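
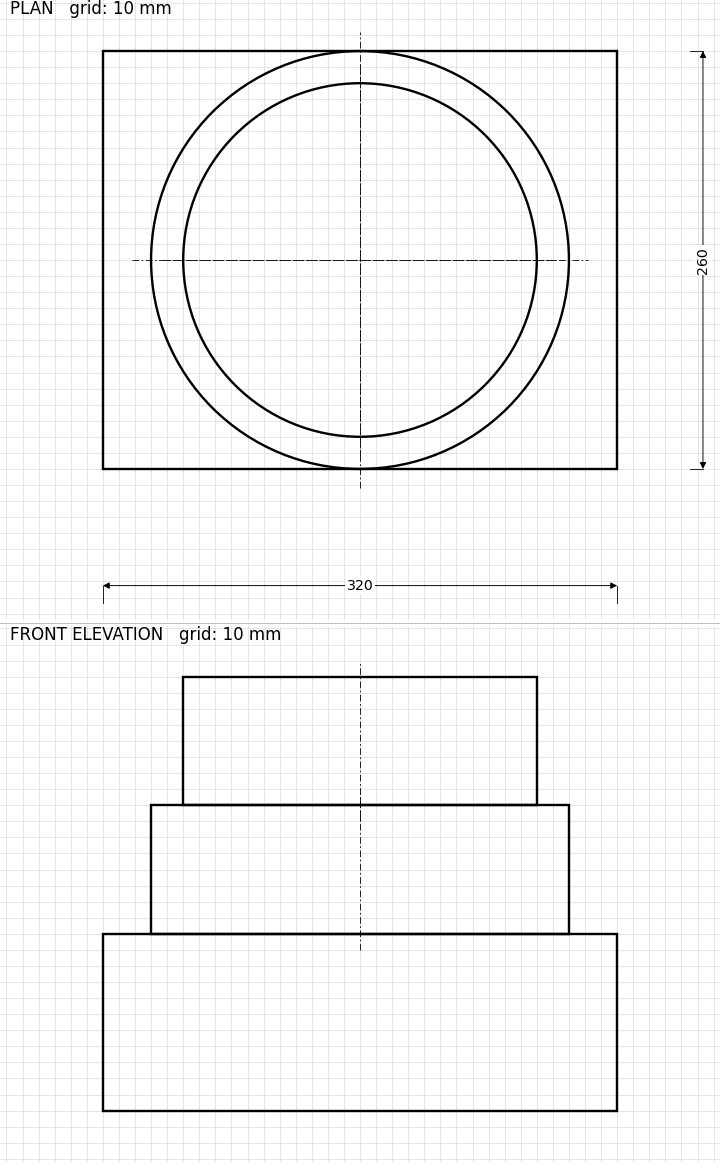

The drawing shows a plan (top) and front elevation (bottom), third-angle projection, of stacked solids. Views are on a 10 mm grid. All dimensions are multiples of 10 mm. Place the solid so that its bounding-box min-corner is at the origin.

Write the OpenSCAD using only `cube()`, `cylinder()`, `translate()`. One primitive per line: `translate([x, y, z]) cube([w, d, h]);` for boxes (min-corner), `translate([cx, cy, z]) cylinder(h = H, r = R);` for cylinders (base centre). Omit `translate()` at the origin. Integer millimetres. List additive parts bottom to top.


cube([320, 260, 110]);
translate([160, 130, 110]) cylinder(h = 80, r = 130);
translate([160, 130, 190]) cylinder(h = 80, r = 110);


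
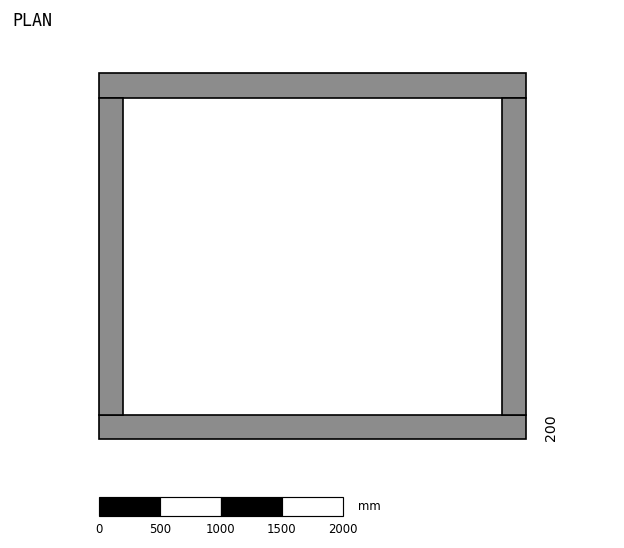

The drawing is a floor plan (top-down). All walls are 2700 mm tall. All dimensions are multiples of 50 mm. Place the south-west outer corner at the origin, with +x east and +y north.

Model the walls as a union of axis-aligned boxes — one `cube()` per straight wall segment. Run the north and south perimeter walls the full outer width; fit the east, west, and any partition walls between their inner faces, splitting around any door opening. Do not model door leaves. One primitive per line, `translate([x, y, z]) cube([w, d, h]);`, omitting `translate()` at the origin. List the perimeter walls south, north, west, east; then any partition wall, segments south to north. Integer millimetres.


cube([3500, 200, 2700]);
translate([0, 2800, 0]) cube([3500, 200, 2700]);
translate([0, 200, 0]) cube([200, 2600, 2700]);
translate([3300, 200, 0]) cube([200, 2600, 2700]);


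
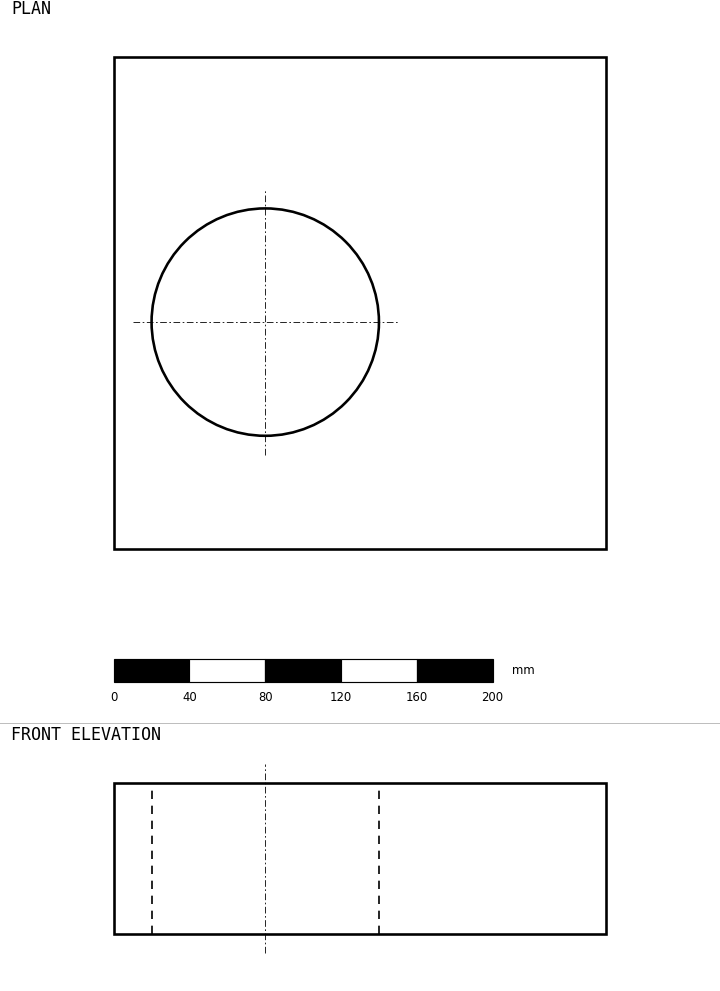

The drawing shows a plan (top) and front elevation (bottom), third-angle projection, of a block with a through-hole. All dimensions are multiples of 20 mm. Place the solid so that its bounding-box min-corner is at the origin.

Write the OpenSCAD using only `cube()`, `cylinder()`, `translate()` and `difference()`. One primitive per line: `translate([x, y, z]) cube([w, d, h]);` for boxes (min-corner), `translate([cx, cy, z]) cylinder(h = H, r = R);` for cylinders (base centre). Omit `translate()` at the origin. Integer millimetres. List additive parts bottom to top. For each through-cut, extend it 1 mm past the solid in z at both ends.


difference() {
  cube([260, 260, 80]);
  translate([80, 120, -1]) cylinder(h = 82, r = 60);
}


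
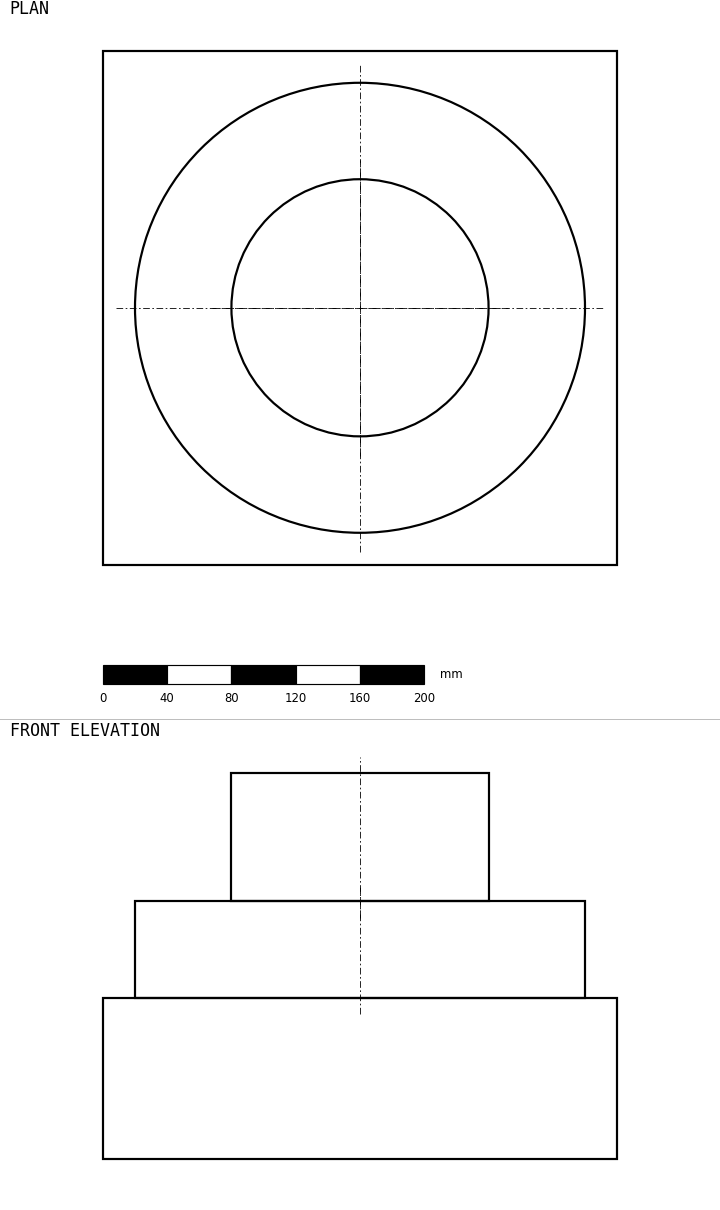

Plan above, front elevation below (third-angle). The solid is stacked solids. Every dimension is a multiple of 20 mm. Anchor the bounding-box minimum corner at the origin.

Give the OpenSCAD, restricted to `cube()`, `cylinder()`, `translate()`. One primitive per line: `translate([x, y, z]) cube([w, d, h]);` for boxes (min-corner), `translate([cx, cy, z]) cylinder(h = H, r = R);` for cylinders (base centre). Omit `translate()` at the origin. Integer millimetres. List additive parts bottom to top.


cube([320, 320, 100]);
translate([160, 160, 100]) cylinder(h = 60, r = 140);
translate([160, 160, 160]) cylinder(h = 80, r = 80);


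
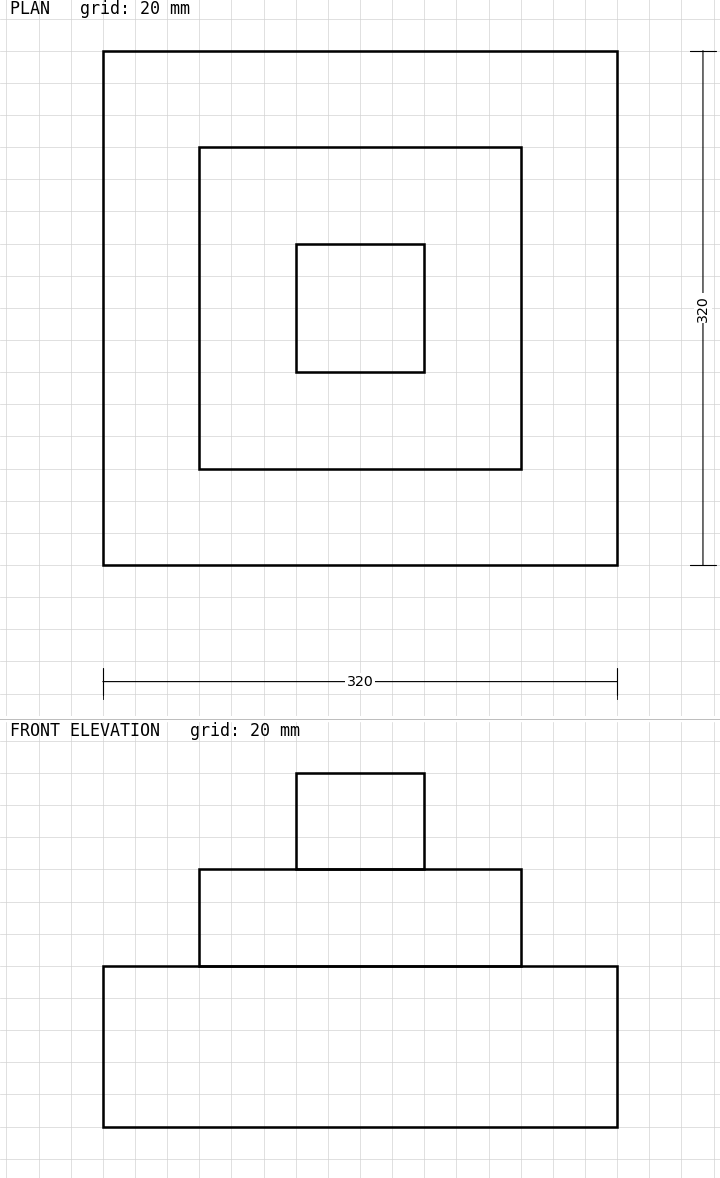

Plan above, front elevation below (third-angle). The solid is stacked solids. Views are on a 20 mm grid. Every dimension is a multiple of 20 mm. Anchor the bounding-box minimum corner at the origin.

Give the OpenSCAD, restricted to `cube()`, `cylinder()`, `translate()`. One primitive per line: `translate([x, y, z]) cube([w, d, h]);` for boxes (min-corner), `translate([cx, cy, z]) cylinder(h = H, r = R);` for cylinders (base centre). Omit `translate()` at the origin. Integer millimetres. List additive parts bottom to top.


cube([320, 320, 100]);
translate([60, 60, 100]) cube([200, 200, 60]);
translate([120, 120, 160]) cube([80, 80, 60]);


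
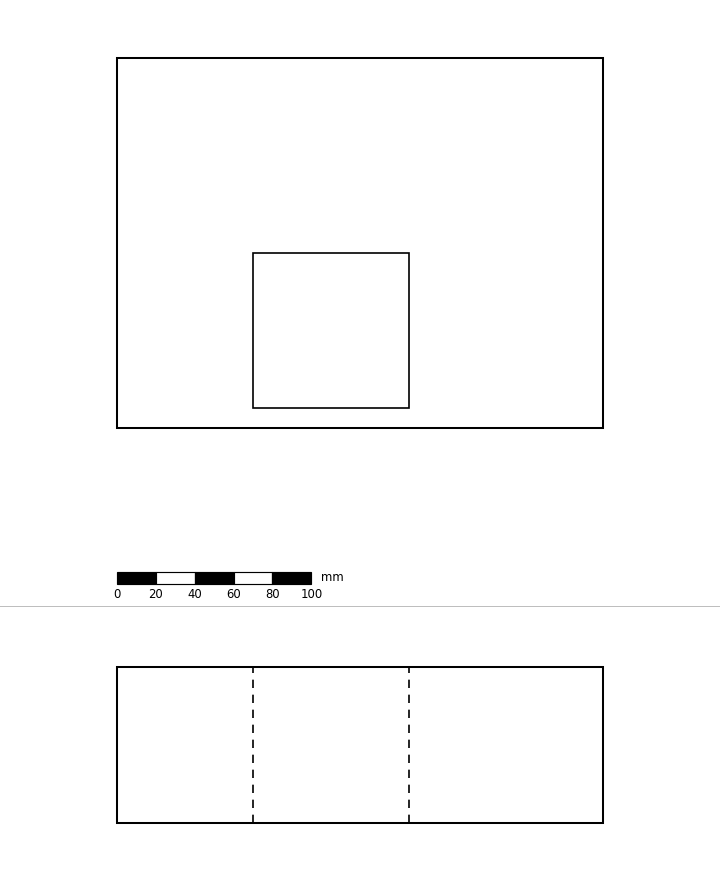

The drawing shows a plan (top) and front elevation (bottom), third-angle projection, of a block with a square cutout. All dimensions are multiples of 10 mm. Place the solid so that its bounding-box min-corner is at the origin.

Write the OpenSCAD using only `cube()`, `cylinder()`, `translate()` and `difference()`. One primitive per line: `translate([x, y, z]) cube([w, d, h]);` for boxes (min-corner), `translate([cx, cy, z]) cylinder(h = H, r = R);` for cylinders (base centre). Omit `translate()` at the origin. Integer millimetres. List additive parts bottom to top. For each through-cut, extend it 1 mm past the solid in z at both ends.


difference() {
  cube([250, 190, 80]);
  translate([70, 10, -1]) cube([80, 80, 82]);
}


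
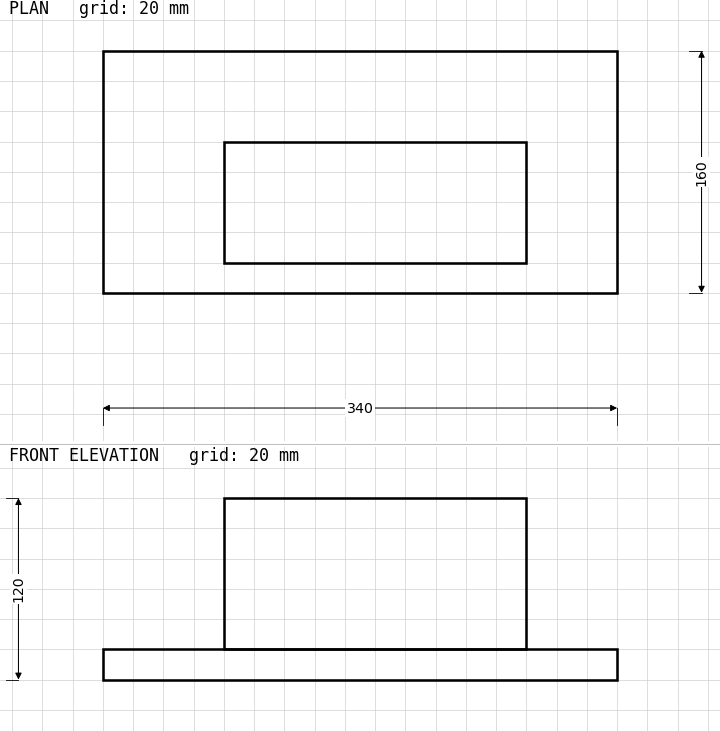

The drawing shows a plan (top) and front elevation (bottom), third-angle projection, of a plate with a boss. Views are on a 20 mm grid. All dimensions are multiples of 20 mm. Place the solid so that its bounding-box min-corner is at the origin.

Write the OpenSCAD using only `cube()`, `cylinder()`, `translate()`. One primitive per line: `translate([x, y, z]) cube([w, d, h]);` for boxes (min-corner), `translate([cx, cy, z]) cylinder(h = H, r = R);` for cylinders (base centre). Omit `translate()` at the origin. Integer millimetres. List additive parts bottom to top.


cube([340, 160, 20]);
translate([80, 20, 20]) cube([200, 80, 100]);


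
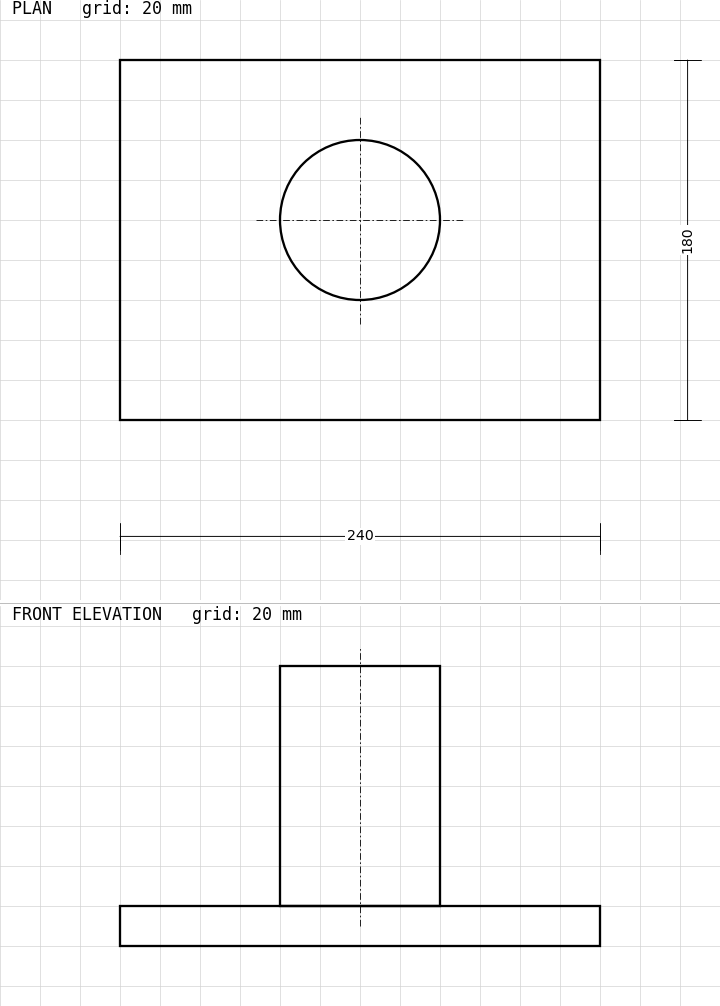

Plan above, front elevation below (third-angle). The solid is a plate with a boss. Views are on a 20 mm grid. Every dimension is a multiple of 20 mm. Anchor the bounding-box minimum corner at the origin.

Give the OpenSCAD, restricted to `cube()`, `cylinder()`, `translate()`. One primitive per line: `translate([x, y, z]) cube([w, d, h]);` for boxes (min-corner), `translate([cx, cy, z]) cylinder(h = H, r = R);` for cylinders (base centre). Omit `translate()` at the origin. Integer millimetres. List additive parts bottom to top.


cube([240, 180, 20]);
translate([120, 100, 20]) cylinder(h = 120, r = 40);


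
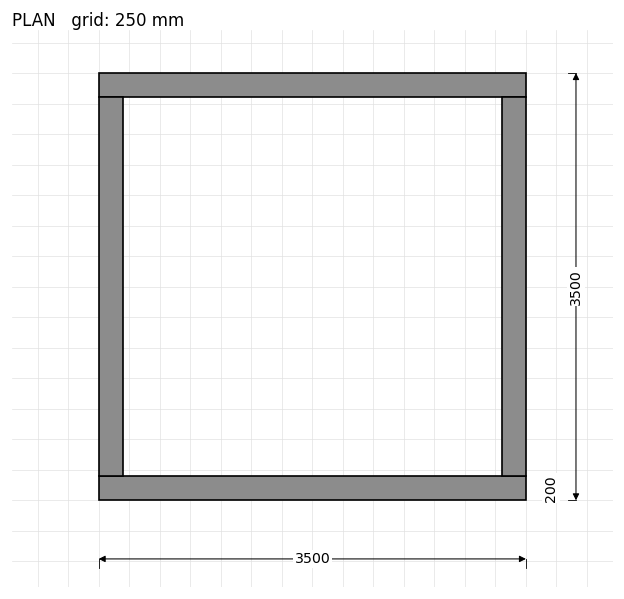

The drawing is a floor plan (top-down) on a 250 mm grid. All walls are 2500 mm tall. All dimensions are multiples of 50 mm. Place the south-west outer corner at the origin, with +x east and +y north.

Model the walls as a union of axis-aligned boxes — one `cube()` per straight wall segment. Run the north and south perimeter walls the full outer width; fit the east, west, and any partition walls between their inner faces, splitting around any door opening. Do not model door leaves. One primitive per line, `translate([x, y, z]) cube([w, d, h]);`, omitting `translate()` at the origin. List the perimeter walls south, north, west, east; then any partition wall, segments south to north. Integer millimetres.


cube([3500, 200, 2500]);
translate([0, 3300, 0]) cube([3500, 200, 2500]);
translate([0, 200, 0]) cube([200, 3100, 2500]);
translate([3300, 200, 0]) cube([200, 3100, 2500]);


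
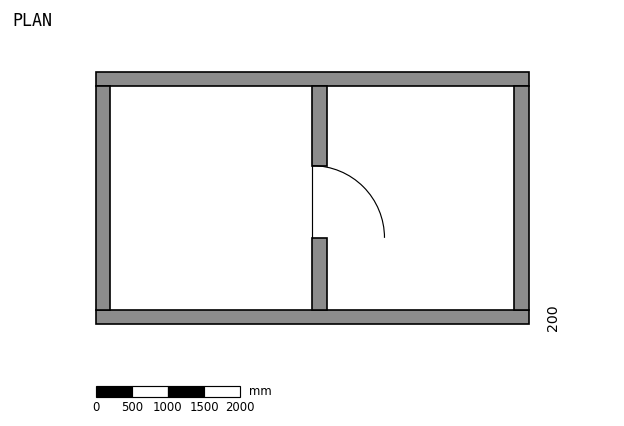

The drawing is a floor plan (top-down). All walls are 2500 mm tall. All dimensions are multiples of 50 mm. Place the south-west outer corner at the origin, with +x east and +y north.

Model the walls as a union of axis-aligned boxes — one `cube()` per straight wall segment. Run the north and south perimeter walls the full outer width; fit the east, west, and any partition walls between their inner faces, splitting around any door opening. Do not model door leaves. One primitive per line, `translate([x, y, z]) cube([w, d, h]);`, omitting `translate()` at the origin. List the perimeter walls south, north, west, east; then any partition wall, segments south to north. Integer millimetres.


cube([6000, 200, 2500]);
translate([0, 3300, 0]) cube([6000, 200, 2500]);
translate([0, 200, 0]) cube([200, 3100, 2500]);
translate([5800, 200, 0]) cube([200, 3100, 2500]);
translate([3000, 200, 0]) cube([200, 1000, 2500]);
translate([3000, 2200, 0]) cube([200, 1100, 2500]);


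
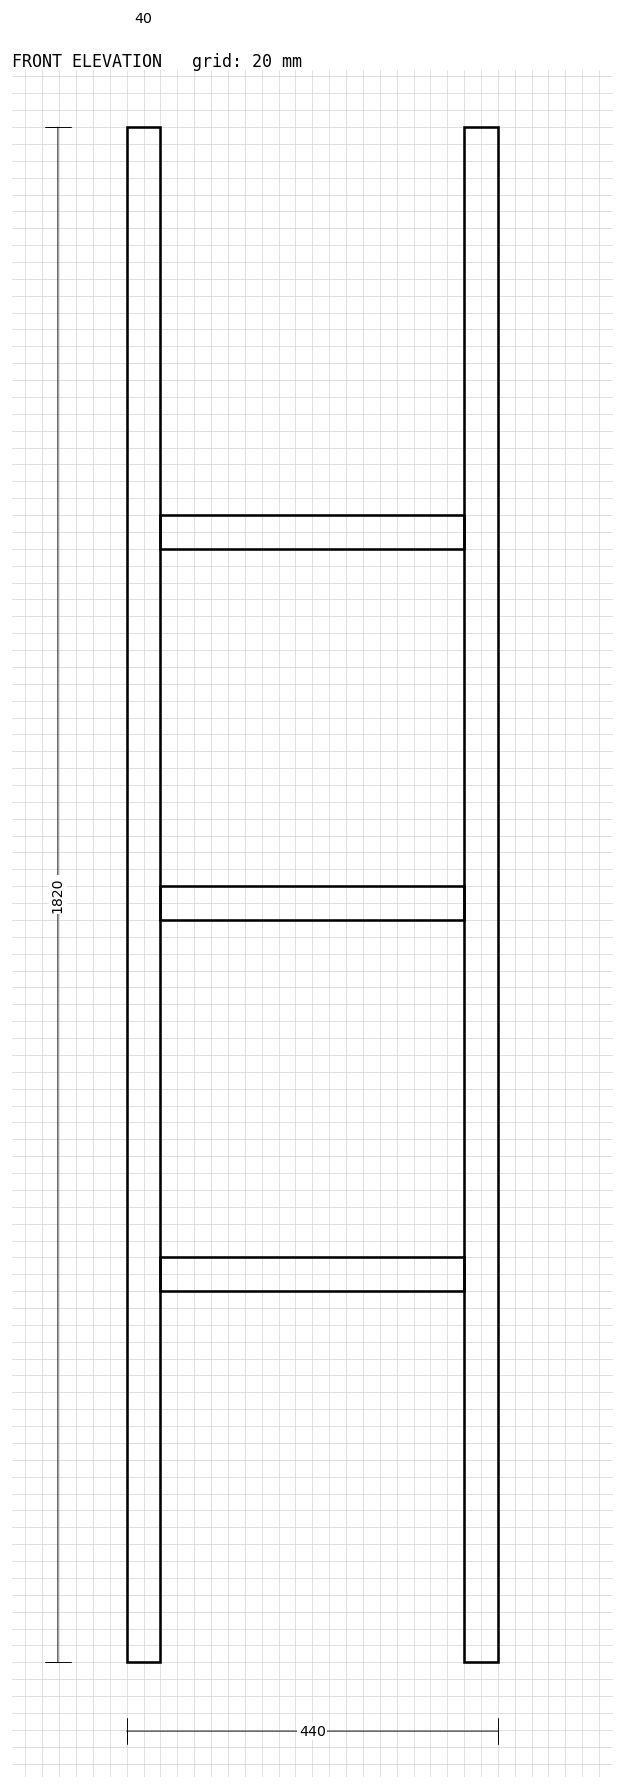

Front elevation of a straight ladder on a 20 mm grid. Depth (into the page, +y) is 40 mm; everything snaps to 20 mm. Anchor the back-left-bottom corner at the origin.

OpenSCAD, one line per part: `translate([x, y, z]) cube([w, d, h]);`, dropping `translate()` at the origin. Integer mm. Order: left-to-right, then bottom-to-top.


cube([40, 40, 1820]);
translate([40, 0, 440]) cube([360, 40, 40]);
translate([40, 0, 880]) cube([360, 40, 40]);
translate([40, 0, 1320]) cube([360, 40, 40]);
translate([400, 0, 0]) cube([40, 40, 1820]);


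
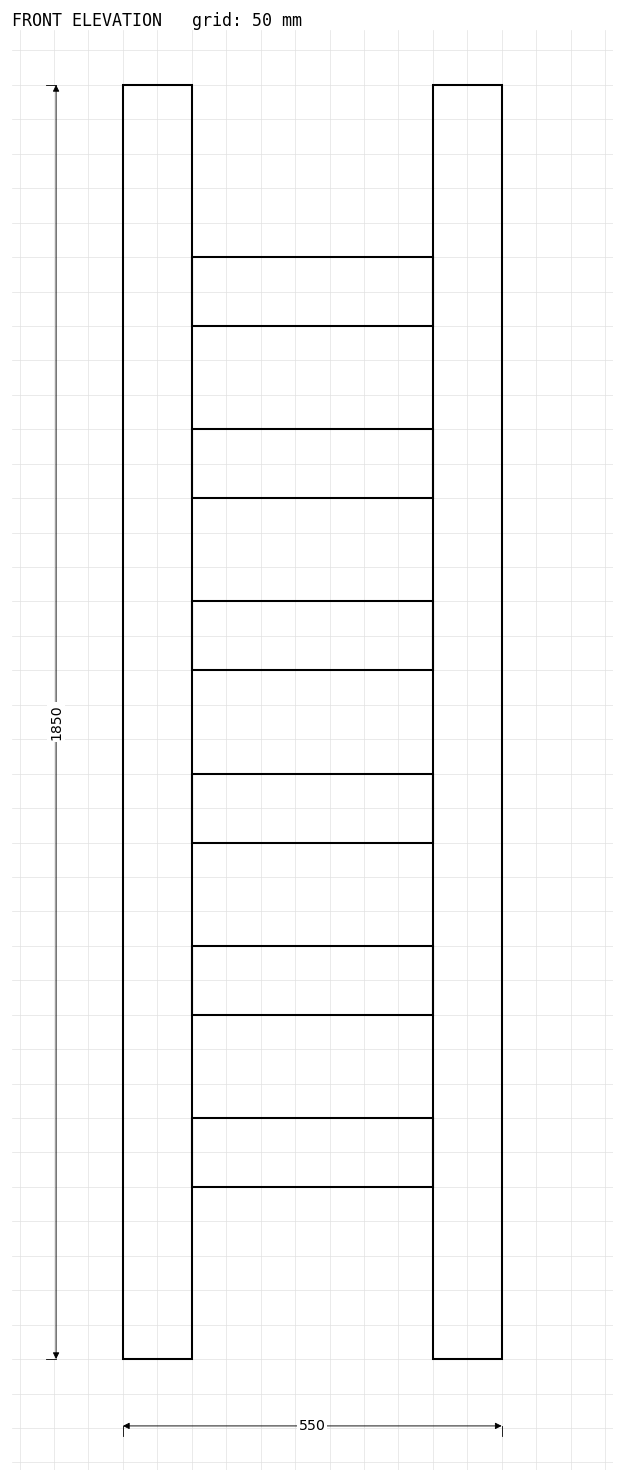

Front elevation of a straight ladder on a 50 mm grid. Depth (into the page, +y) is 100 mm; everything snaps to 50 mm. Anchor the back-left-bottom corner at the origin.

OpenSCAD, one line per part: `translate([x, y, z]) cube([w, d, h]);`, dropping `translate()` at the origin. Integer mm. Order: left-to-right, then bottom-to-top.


cube([100, 100, 1850]);
translate([100, 0, 250]) cube([350, 100, 100]);
translate([100, 0, 500]) cube([350, 100, 100]);
translate([100, 0, 750]) cube([350, 100, 100]);
translate([100, 0, 1000]) cube([350, 100, 100]);
translate([100, 0, 1250]) cube([350, 100, 100]);
translate([100, 0, 1500]) cube([350, 100, 100]);
translate([450, 0, 0]) cube([100, 100, 1850]);


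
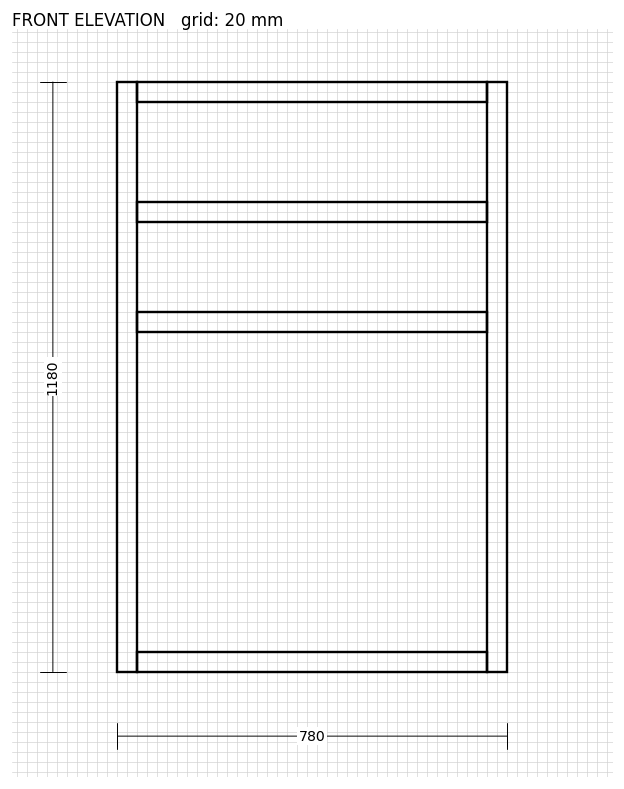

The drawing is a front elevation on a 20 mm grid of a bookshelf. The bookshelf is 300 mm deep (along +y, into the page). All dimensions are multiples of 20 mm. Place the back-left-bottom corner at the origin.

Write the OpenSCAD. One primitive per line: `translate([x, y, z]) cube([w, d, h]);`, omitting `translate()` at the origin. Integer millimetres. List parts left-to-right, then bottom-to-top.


cube([40, 300, 1180]);
translate([40, 0, 0]) cube([700, 300, 40]);
translate([40, 0, 680]) cube([700, 300, 40]);
translate([40, 0, 900]) cube([700, 300, 40]);
translate([40, 0, 1140]) cube([700, 300, 40]);
translate([740, 0, 0]) cube([40, 300, 1180]);


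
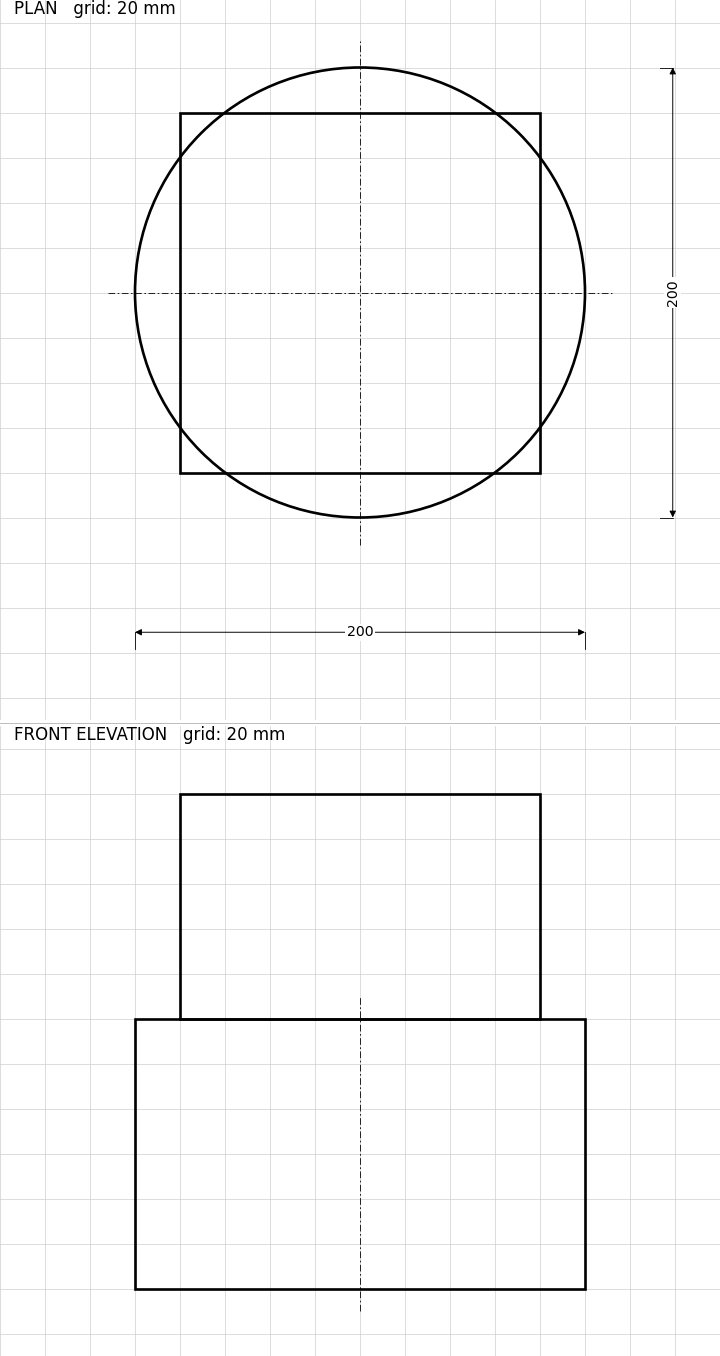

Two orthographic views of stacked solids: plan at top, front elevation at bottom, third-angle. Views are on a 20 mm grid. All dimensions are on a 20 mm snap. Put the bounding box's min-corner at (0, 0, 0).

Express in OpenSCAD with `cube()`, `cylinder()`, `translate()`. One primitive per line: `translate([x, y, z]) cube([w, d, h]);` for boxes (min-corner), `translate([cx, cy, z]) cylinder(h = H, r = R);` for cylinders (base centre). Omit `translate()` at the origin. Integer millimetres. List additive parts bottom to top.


translate([100, 100, 0]) cylinder(h = 120, r = 100);
translate([20, 20, 120]) cube([160, 160, 100]);


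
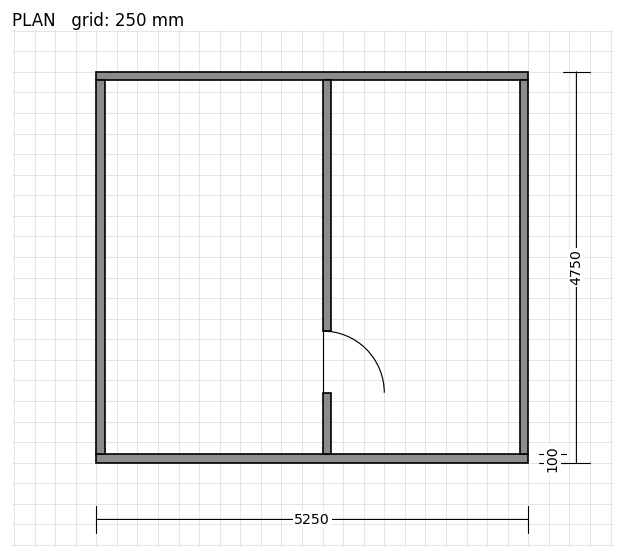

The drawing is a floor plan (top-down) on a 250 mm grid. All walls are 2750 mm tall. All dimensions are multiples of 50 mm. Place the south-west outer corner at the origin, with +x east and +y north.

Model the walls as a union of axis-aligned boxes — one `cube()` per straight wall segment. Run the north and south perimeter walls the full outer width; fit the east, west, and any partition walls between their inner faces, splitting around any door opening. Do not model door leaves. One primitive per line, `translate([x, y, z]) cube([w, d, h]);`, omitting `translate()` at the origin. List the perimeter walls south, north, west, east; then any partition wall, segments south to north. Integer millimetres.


cube([5250, 100, 2750]);
translate([0, 4650, 0]) cube([5250, 100, 2750]);
translate([0, 100, 0]) cube([100, 4550, 2750]);
translate([5150, 100, 0]) cube([100, 4550, 2750]);
translate([2750, 100, 0]) cube([100, 750, 2750]);
translate([2750, 1600, 0]) cube([100, 3050, 2750]);


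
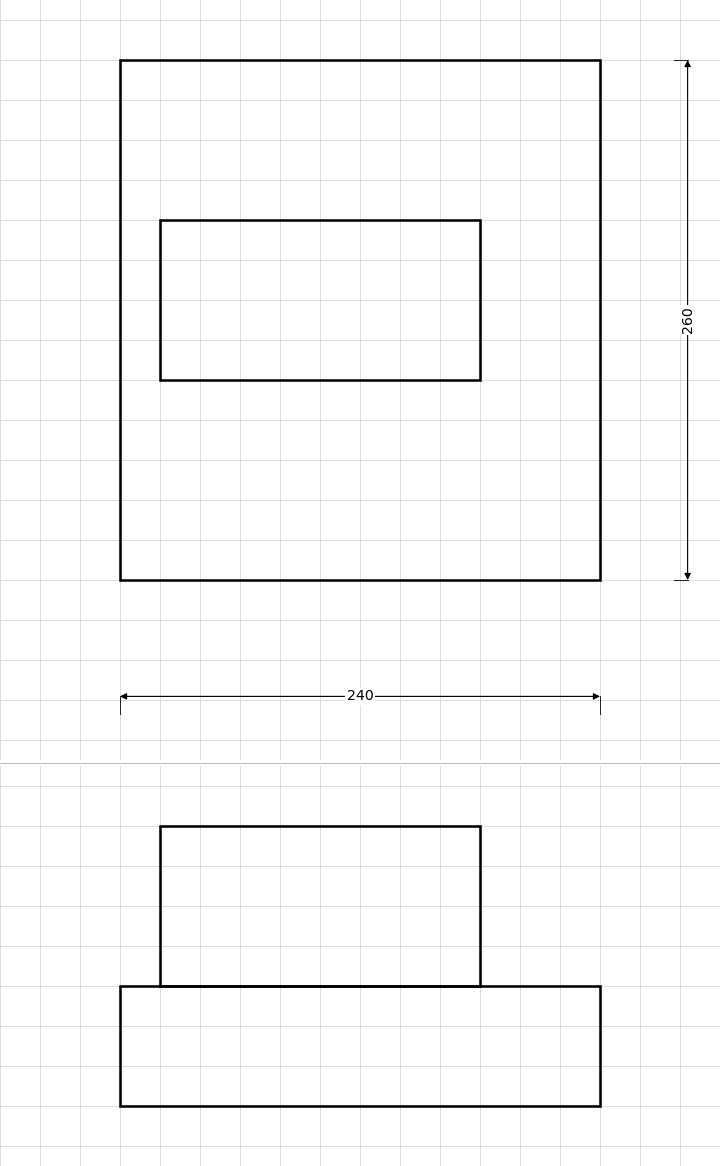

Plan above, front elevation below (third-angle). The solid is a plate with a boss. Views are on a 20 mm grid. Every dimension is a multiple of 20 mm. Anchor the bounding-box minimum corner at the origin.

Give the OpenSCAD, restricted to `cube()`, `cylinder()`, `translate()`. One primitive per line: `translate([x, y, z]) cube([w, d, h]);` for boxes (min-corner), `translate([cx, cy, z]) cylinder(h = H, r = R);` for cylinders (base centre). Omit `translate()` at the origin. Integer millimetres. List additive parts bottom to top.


cube([240, 260, 60]);
translate([20, 100, 60]) cube([160, 80, 80]);


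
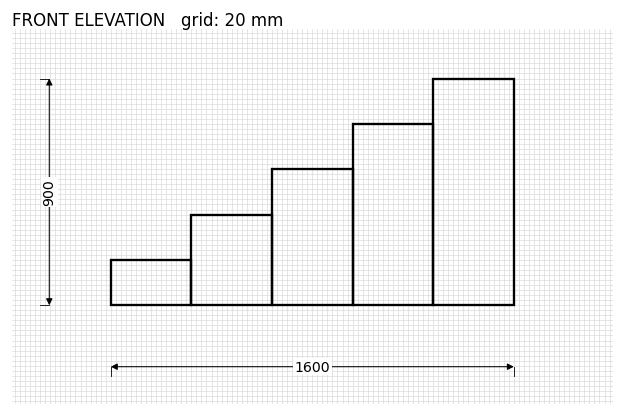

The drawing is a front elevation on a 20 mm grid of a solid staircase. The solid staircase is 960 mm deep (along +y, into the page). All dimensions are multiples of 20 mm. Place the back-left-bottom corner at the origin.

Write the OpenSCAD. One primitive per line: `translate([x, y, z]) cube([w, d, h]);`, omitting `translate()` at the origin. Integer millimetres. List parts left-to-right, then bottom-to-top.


cube([320, 960, 180]);
translate([320, 0, 0]) cube([320, 960, 360]);
translate([640, 0, 0]) cube([320, 960, 540]);
translate([960, 0, 0]) cube([320, 960, 720]);
translate([1280, 0, 0]) cube([320, 960, 900]);


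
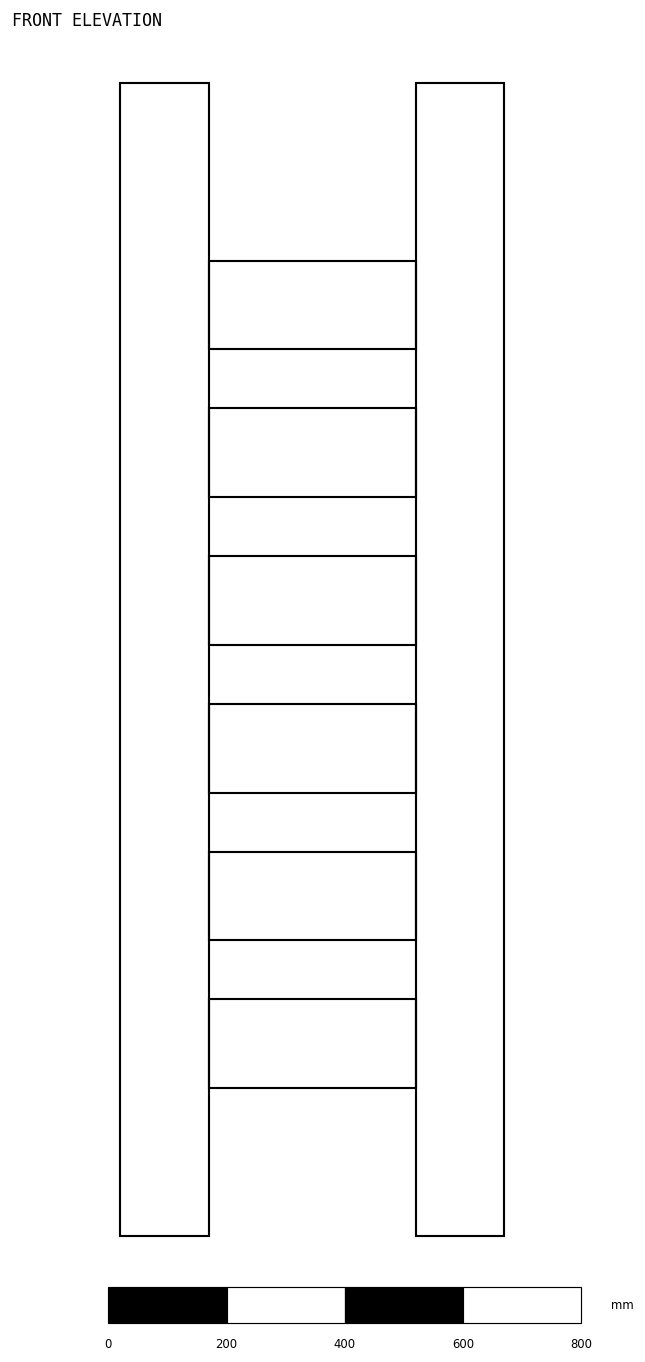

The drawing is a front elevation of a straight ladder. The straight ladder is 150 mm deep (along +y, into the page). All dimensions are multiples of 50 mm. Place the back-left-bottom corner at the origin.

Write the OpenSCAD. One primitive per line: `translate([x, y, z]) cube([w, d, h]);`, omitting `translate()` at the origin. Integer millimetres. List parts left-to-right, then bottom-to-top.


cube([150, 150, 1950]);
translate([150, 0, 250]) cube([350, 150, 150]);
translate([150, 0, 500]) cube([350, 150, 150]);
translate([150, 0, 750]) cube([350, 150, 150]);
translate([150, 0, 1000]) cube([350, 150, 150]);
translate([150, 0, 1250]) cube([350, 150, 150]);
translate([150, 0, 1500]) cube([350, 150, 150]);
translate([500, 0, 0]) cube([150, 150, 1950]);


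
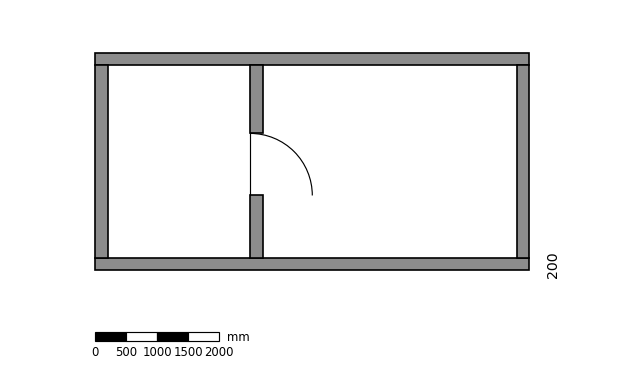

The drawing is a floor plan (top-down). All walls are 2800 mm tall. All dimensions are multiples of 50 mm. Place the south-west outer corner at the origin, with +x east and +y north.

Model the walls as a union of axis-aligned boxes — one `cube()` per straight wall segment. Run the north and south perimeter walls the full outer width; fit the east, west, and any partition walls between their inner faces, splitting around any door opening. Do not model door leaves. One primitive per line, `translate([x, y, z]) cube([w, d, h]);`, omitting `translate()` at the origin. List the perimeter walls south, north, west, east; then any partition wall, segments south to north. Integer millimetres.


cube([7000, 200, 2800]);
translate([0, 3300, 0]) cube([7000, 200, 2800]);
translate([0, 200, 0]) cube([200, 3100, 2800]);
translate([6800, 200, 0]) cube([200, 3100, 2800]);
translate([2500, 200, 0]) cube([200, 1000, 2800]);
translate([2500, 2200, 0]) cube([200, 1100, 2800]);


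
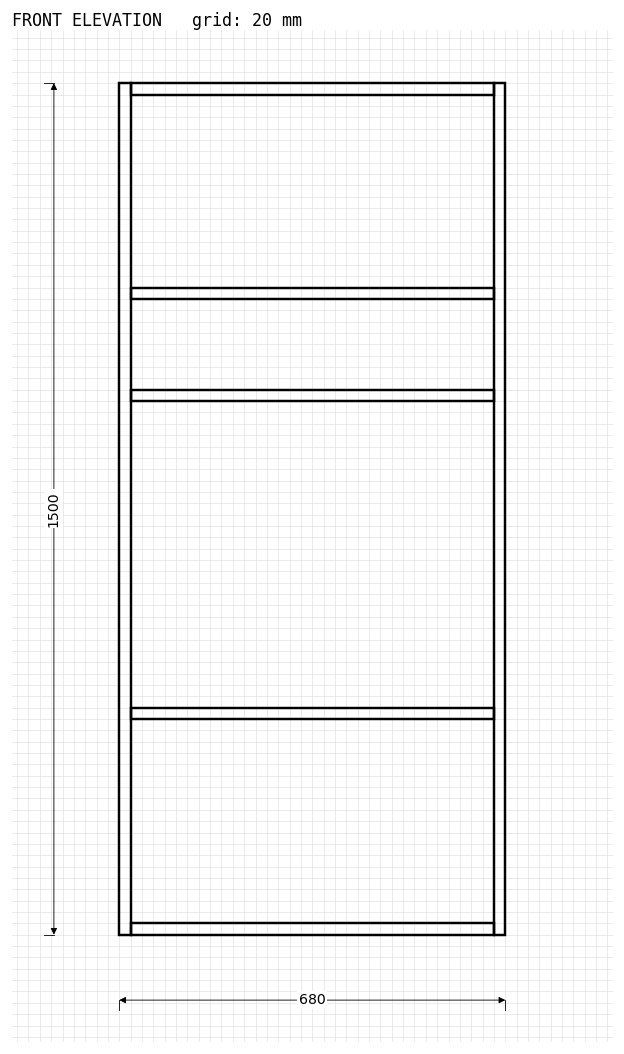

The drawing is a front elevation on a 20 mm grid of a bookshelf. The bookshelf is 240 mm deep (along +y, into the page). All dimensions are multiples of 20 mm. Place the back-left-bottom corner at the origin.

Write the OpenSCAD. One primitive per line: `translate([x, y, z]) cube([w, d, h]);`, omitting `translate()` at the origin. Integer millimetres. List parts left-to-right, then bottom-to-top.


cube([20, 240, 1500]);
translate([20, 0, 0]) cube([640, 240, 20]);
translate([20, 0, 380]) cube([640, 240, 20]);
translate([20, 0, 940]) cube([640, 240, 20]);
translate([20, 0, 1120]) cube([640, 240, 20]);
translate([20, 0, 1480]) cube([640, 240, 20]);
translate([660, 0, 0]) cube([20, 240, 1500]);


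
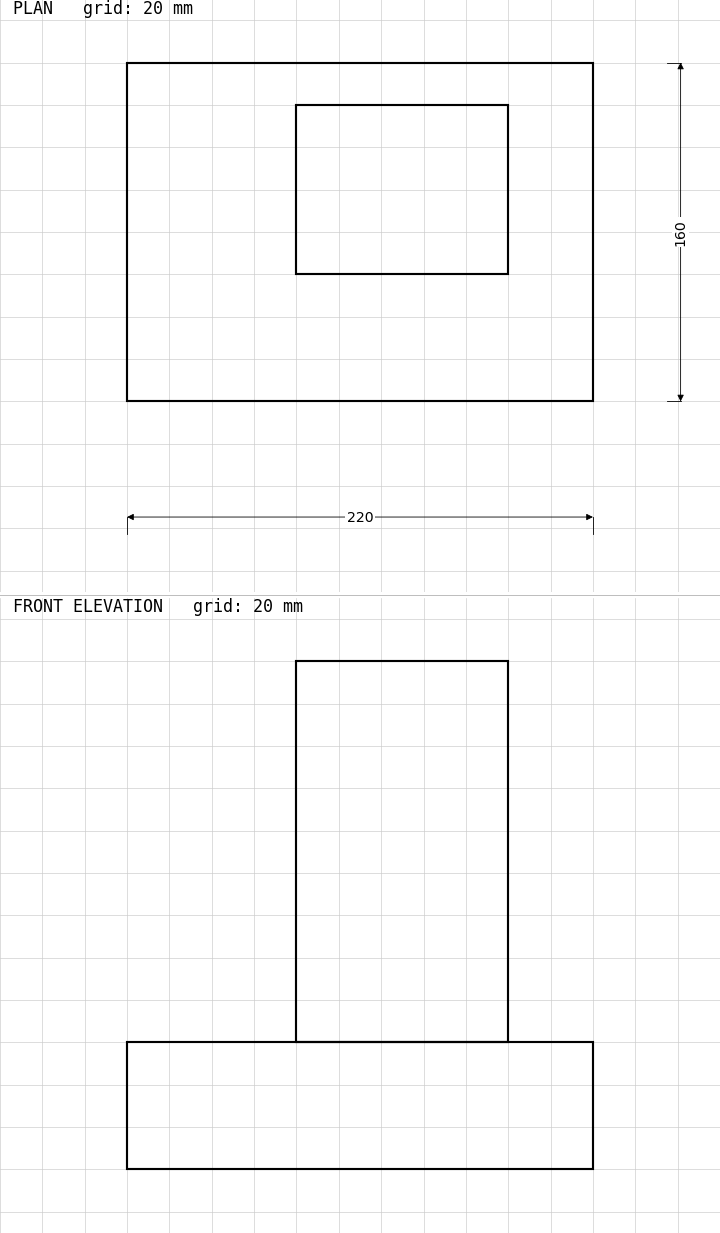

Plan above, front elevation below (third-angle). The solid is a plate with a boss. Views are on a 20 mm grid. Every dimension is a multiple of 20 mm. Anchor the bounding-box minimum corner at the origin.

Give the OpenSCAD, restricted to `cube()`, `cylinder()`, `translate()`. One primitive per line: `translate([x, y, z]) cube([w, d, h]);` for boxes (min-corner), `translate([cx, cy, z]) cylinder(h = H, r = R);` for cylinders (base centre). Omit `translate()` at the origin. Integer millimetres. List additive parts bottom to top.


cube([220, 160, 60]);
translate([80, 60, 60]) cube([100, 80, 180]);


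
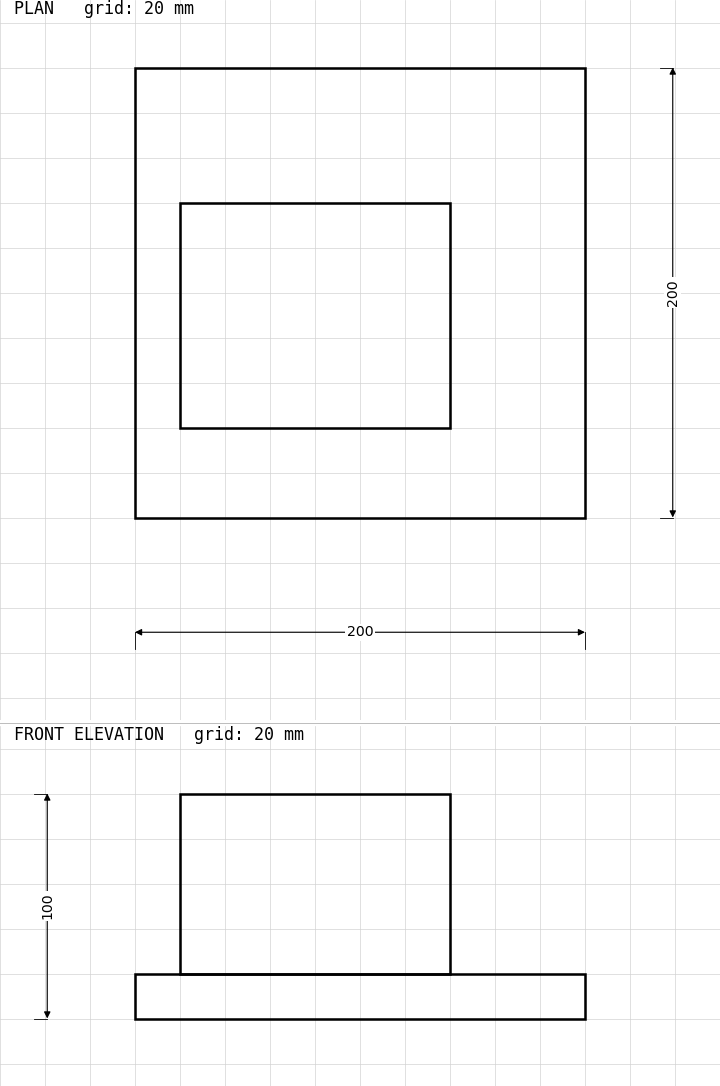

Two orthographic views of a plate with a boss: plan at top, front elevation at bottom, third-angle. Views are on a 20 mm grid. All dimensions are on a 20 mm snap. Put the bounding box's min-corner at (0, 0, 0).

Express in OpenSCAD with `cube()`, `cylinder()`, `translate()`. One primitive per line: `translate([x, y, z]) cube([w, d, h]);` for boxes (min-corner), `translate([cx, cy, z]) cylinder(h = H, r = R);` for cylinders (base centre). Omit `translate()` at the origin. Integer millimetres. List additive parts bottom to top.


cube([200, 200, 20]);
translate([20, 40, 20]) cube([120, 100, 80]);


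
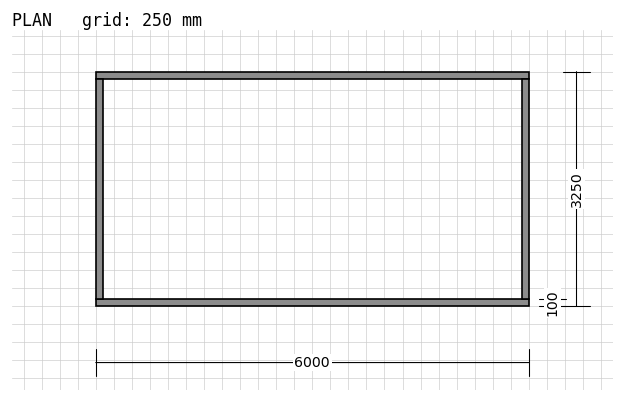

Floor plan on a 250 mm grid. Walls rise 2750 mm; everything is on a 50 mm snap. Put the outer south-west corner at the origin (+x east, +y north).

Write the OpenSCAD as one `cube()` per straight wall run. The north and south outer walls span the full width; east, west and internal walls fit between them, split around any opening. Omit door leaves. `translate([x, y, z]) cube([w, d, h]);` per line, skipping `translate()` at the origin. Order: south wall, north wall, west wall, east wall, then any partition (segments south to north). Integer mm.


cube([6000, 100, 2750]);
translate([0, 3150, 0]) cube([6000, 100, 2750]);
translate([0, 100, 0]) cube([100, 3050, 2750]);
translate([5900, 100, 0]) cube([100, 3050, 2750]);


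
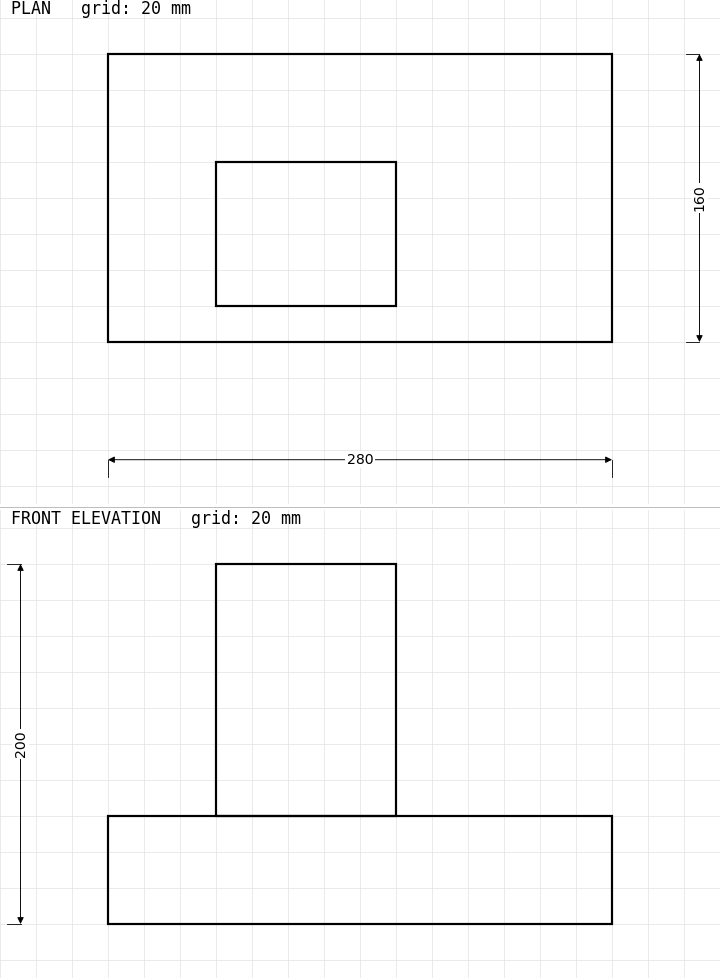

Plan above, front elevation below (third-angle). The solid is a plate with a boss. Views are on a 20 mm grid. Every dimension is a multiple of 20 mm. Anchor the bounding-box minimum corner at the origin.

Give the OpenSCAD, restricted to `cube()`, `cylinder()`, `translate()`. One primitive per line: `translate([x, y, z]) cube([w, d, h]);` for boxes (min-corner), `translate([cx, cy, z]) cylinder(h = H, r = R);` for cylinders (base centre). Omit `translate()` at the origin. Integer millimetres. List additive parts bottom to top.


cube([280, 160, 60]);
translate([60, 20, 60]) cube([100, 80, 140]);


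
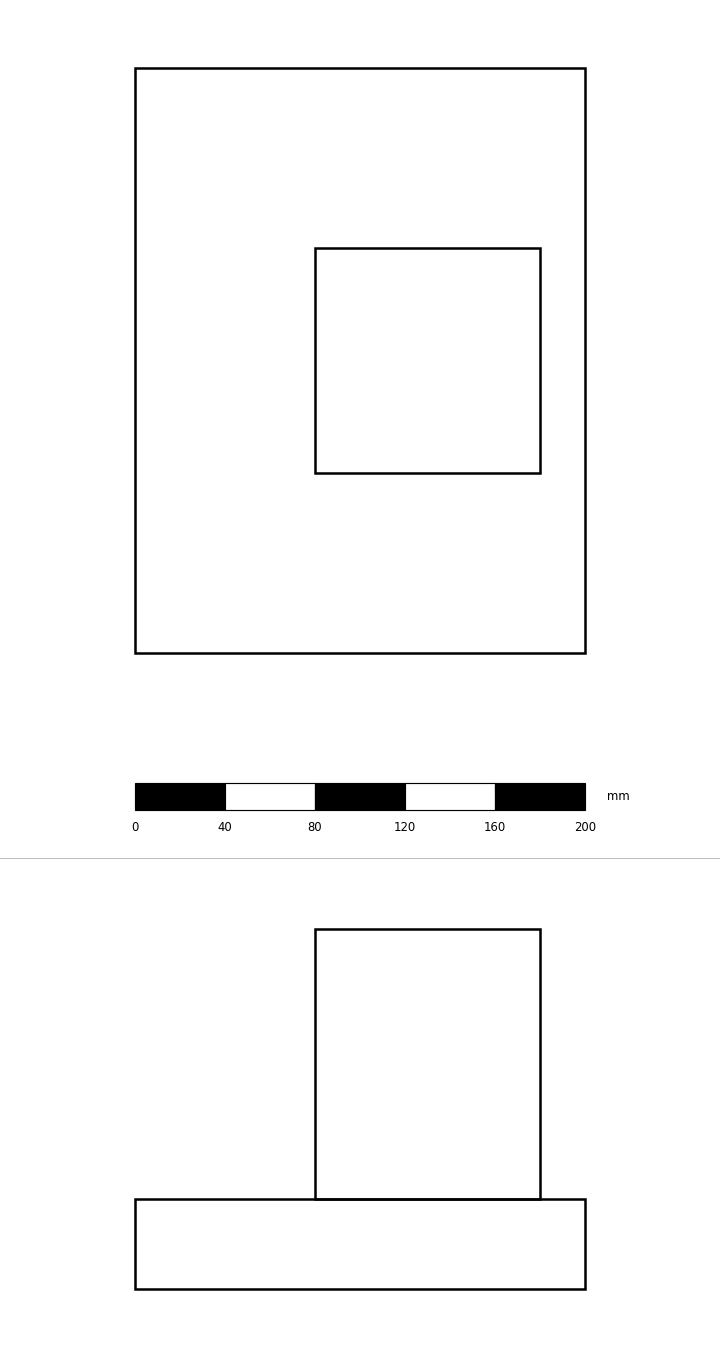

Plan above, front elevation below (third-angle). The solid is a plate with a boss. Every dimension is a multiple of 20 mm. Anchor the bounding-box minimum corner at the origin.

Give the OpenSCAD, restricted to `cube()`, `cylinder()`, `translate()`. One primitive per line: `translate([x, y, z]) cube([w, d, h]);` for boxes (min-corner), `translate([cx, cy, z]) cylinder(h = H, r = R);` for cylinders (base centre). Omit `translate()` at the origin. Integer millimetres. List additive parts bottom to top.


cube([200, 260, 40]);
translate([80, 80, 40]) cube([100, 100, 120]);


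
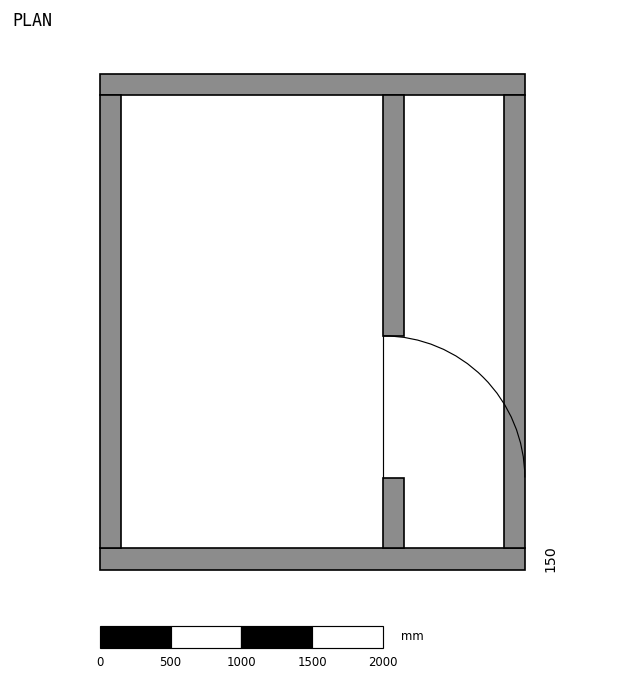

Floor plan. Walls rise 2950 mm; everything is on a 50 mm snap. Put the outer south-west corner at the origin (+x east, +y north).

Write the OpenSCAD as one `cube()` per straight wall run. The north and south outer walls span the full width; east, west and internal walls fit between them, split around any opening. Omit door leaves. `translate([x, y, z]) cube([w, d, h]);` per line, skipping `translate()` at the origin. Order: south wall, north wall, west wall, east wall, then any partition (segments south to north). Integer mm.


cube([3000, 150, 2950]);
translate([0, 3350, 0]) cube([3000, 150, 2950]);
translate([0, 150, 0]) cube([150, 3200, 2950]);
translate([2850, 150, 0]) cube([150, 3200, 2950]);
translate([2000, 150, 0]) cube([150, 500, 2950]);
translate([2000, 1650, 0]) cube([150, 1700, 2950]);


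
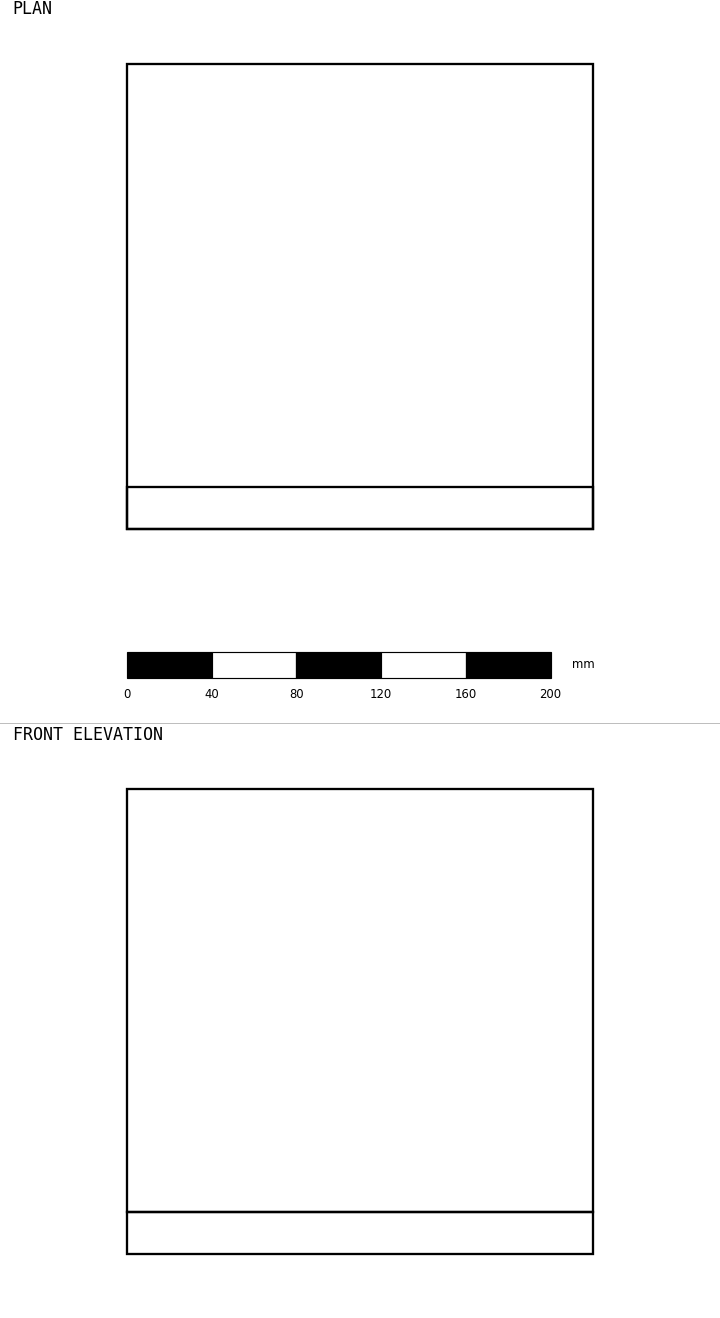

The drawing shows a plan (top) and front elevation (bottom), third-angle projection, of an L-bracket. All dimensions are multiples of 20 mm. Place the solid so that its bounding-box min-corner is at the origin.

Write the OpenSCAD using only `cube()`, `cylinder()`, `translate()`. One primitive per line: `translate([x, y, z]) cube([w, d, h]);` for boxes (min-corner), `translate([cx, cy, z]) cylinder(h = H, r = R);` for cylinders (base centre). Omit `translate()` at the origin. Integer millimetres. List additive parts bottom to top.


cube([220, 220, 20]);
translate([0, 0, 20]) cube([220, 20, 200]);


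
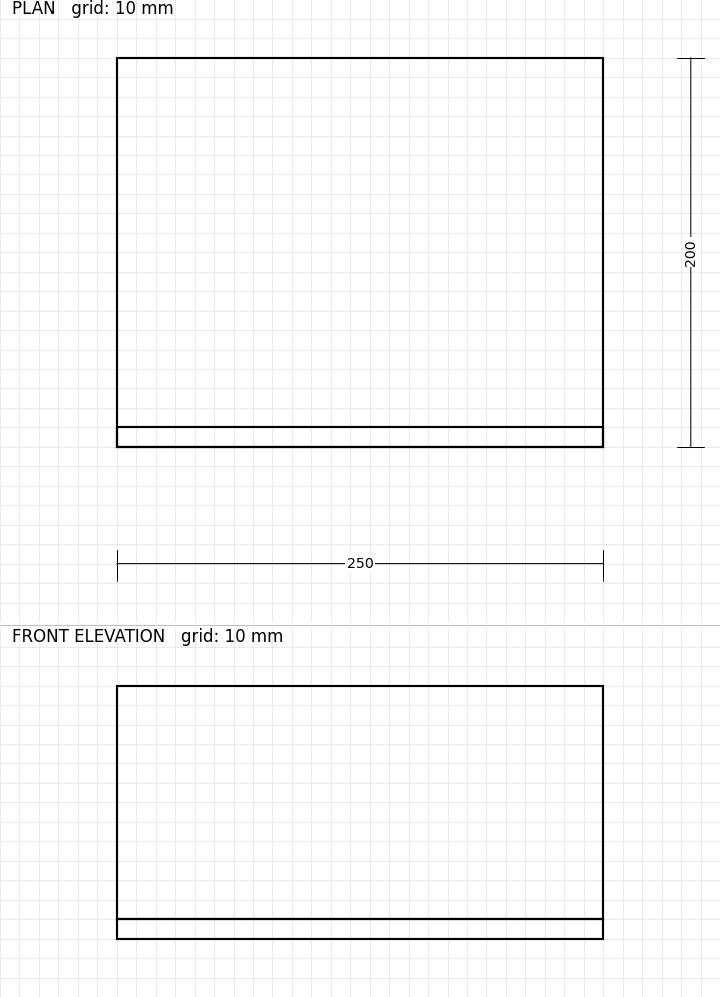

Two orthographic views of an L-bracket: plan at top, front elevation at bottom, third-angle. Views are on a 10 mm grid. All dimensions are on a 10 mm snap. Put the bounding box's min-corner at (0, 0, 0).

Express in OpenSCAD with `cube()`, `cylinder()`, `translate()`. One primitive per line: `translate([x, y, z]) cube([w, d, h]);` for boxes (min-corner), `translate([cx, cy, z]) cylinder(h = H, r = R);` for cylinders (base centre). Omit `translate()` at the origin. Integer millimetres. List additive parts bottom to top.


cube([250, 200, 10]);
translate([0, 0, 10]) cube([250, 10, 120]);


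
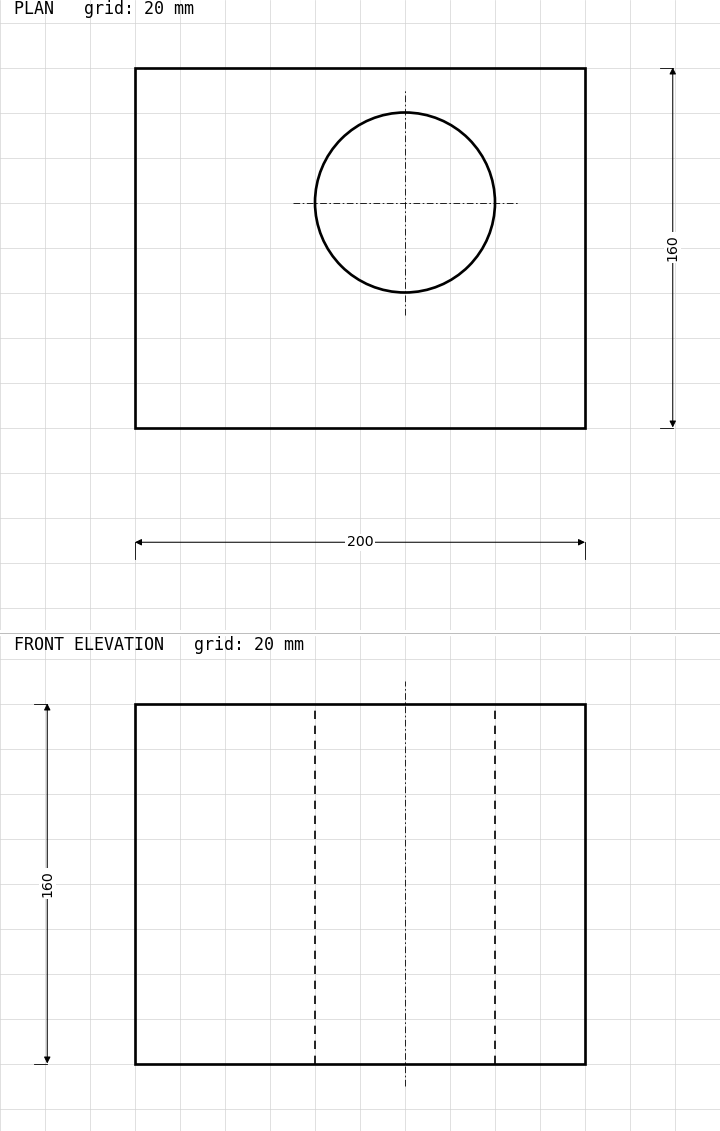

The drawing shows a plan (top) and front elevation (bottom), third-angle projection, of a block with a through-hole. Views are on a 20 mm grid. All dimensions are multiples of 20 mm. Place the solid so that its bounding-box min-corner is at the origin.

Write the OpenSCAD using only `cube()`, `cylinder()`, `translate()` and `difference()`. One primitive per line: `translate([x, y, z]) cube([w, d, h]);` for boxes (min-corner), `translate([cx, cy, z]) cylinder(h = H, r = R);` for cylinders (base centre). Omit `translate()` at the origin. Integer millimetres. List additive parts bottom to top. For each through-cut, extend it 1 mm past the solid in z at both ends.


difference() {
  cube([200, 160, 160]);
  translate([120, 100, -1]) cylinder(h = 162, r = 40);
}


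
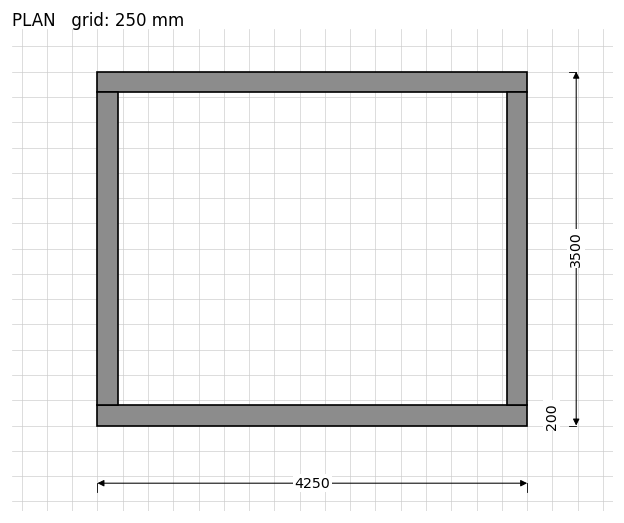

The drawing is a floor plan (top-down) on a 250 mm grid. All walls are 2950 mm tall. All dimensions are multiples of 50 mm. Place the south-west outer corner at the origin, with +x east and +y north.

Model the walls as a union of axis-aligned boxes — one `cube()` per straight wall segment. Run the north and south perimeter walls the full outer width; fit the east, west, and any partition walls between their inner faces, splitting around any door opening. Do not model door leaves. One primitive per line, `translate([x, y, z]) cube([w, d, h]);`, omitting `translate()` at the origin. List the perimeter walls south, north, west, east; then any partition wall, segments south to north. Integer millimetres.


cube([4250, 200, 2950]);
translate([0, 3300, 0]) cube([4250, 200, 2950]);
translate([0, 200, 0]) cube([200, 3100, 2950]);
translate([4050, 200, 0]) cube([200, 3100, 2950]);


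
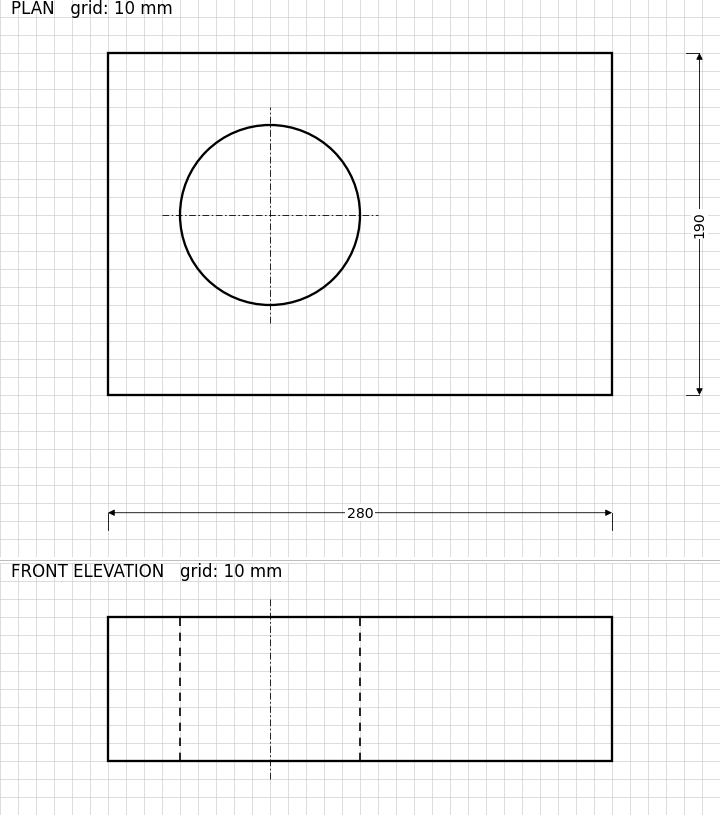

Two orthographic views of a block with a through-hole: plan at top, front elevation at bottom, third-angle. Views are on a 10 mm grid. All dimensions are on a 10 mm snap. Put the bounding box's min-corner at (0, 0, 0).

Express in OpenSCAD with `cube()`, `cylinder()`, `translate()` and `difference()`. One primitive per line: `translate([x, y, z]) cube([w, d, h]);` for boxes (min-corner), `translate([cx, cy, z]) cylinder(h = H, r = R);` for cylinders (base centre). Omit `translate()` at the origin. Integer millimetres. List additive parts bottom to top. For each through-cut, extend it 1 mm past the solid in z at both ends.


difference() {
  cube([280, 190, 80]);
  translate([90, 100, -1]) cylinder(h = 82, r = 50);
}


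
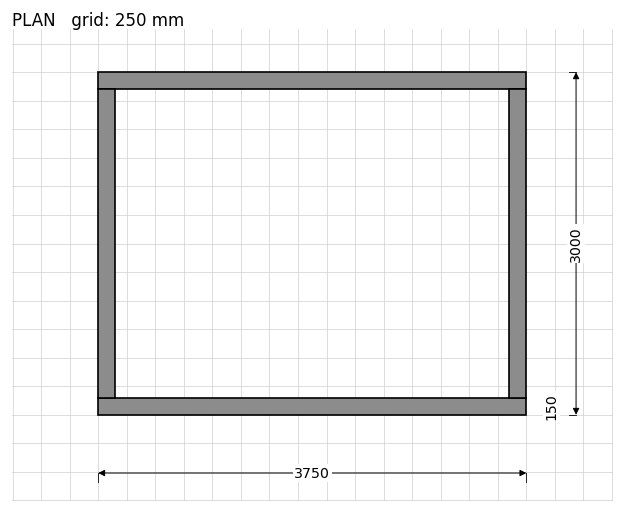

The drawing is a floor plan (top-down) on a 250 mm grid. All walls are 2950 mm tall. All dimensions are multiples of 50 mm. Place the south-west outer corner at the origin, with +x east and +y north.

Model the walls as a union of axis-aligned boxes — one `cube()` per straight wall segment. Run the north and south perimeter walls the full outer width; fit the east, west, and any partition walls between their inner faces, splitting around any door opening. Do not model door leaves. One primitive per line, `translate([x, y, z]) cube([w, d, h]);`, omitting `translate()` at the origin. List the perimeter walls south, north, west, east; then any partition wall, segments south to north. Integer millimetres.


cube([3750, 150, 2950]);
translate([0, 2850, 0]) cube([3750, 150, 2950]);
translate([0, 150, 0]) cube([150, 2700, 2950]);
translate([3600, 150, 0]) cube([150, 2700, 2950]);


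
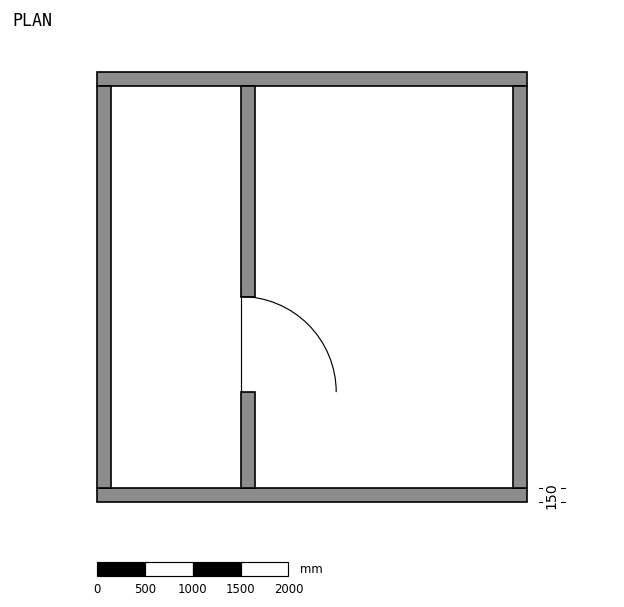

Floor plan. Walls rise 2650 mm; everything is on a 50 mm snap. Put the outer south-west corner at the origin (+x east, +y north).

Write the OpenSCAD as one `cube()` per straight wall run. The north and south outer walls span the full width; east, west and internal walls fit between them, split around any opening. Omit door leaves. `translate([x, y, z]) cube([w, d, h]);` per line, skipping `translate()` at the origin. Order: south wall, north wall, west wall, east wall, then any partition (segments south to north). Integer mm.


cube([4500, 150, 2650]);
translate([0, 4350, 0]) cube([4500, 150, 2650]);
translate([0, 150, 0]) cube([150, 4200, 2650]);
translate([4350, 150, 0]) cube([150, 4200, 2650]);
translate([1500, 150, 0]) cube([150, 1000, 2650]);
translate([1500, 2150, 0]) cube([150, 2200, 2650]);


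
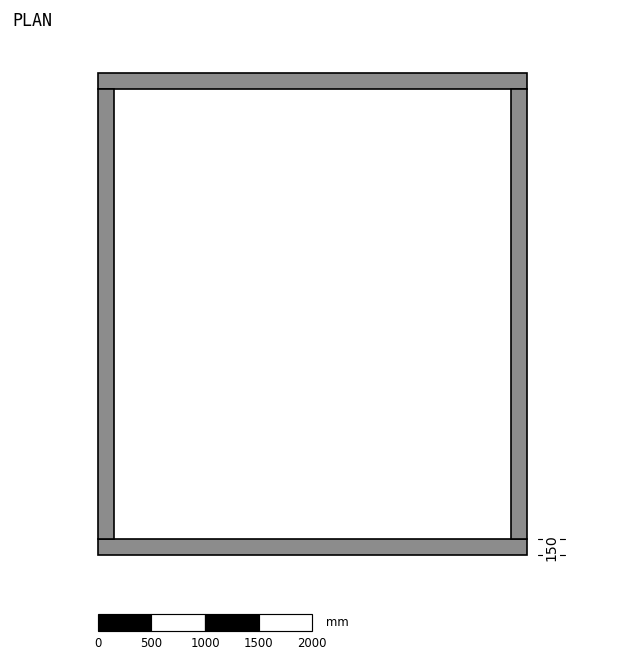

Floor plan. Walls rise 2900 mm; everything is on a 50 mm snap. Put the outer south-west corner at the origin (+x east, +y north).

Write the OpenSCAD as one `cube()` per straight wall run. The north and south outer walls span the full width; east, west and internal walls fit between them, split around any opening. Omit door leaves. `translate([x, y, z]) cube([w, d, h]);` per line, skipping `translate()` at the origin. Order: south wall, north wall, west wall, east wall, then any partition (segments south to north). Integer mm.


cube([4000, 150, 2900]);
translate([0, 4350, 0]) cube([4000, 150, 2900]);
translate([0, 150, 0]) cube([150, 4200, 2900]);
translate([3850, 150, 0]) cube([150, 4200, 2900]);


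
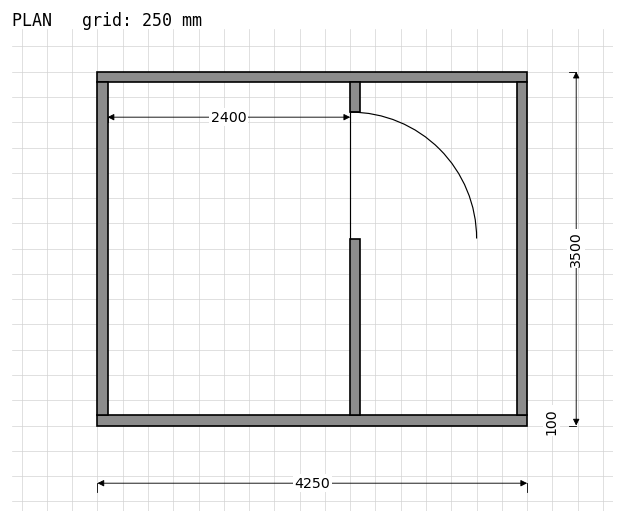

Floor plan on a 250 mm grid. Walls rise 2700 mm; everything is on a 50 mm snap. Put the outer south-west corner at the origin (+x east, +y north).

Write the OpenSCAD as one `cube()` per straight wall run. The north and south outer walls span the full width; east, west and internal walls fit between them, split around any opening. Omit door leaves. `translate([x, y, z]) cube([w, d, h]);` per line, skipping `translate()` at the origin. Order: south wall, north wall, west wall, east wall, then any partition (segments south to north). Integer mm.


cube([4250, 100, 2700]);
translate([0, 3400, 0]) cube([4250, 100, 2700]);
translate([0, 100, 0]) cube([100, 3300, 2700]);
translate([4150, 100, 0]) cube([100, 3300, 2700]);
translate([2500, 100, 0]) cube([100, 1750, 2700]);
translate([2500, 3100, 0]) cube([100, 300, 2700]);


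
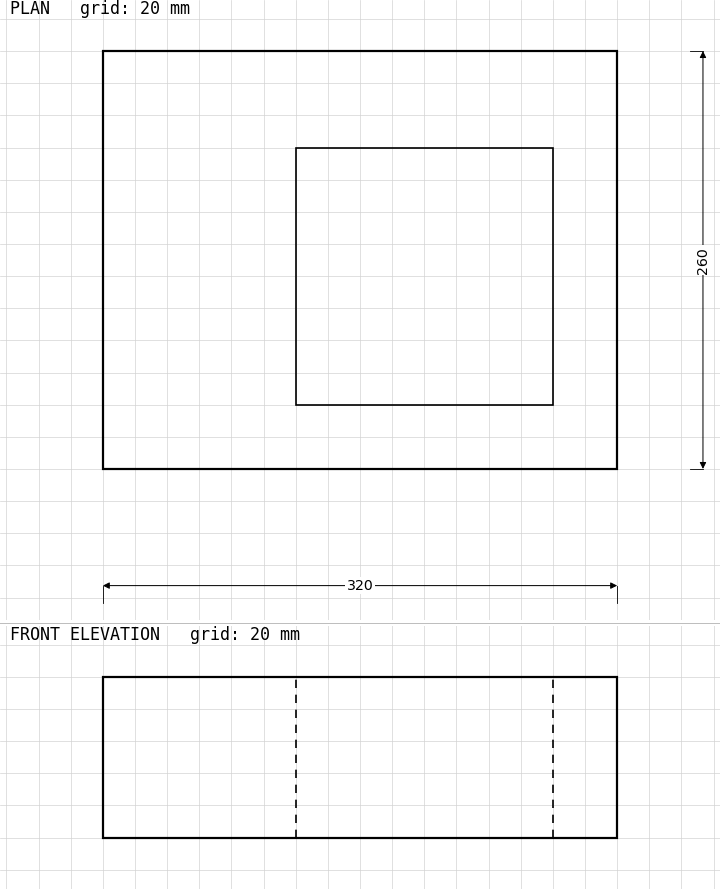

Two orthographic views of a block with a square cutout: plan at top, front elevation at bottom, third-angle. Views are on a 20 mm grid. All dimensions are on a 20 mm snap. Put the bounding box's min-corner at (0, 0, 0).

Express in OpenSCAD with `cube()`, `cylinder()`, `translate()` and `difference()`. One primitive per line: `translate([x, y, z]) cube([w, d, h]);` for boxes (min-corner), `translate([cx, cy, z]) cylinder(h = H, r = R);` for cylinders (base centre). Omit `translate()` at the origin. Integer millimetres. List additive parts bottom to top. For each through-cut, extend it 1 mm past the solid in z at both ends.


difference() {
  cube([320, 260, 100]);
  translate([120, 40, -1]) cube([160, 160, 102]);
}
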